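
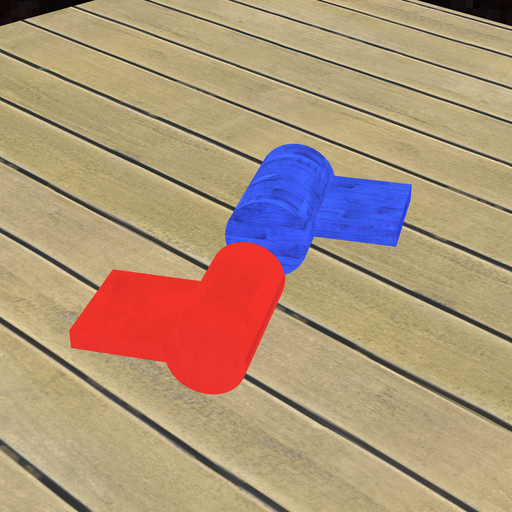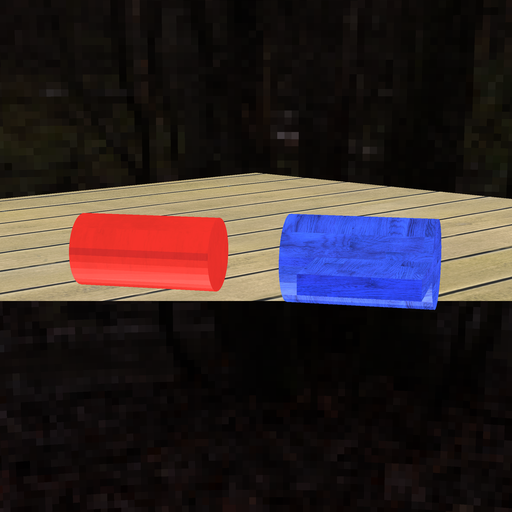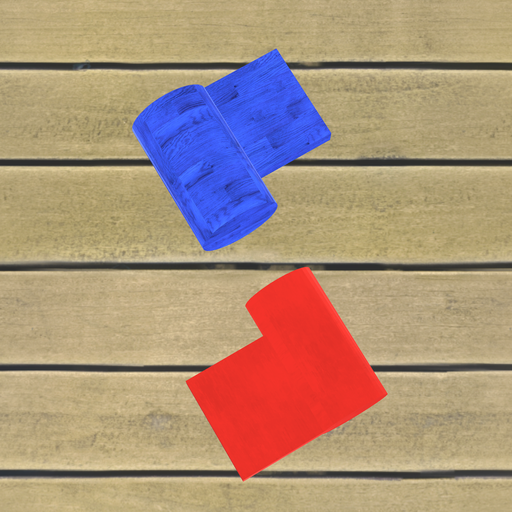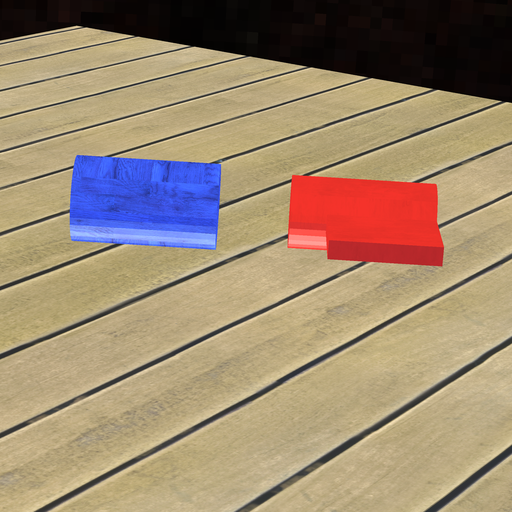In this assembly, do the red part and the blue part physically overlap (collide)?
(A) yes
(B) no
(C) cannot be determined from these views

(B) no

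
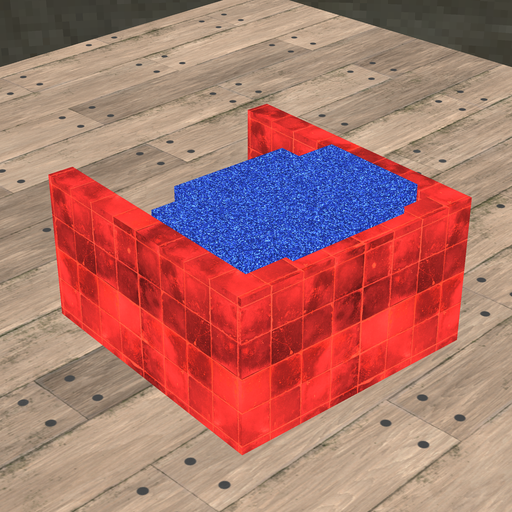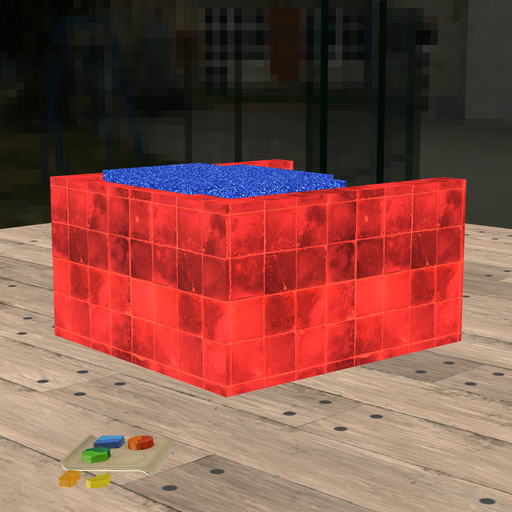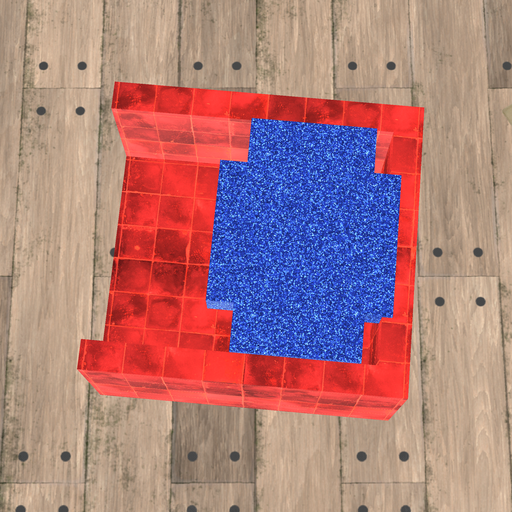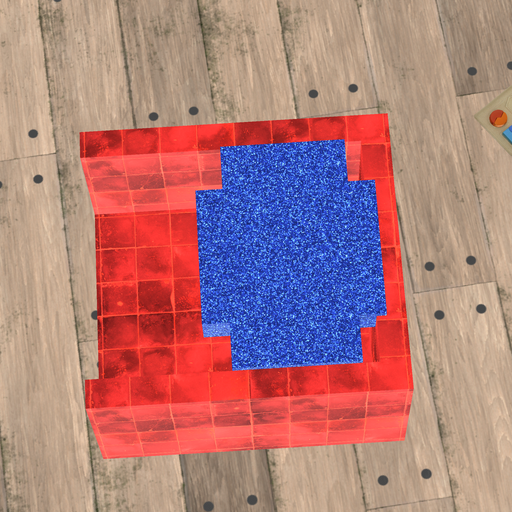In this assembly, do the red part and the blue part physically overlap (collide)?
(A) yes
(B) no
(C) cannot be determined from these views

(A) yes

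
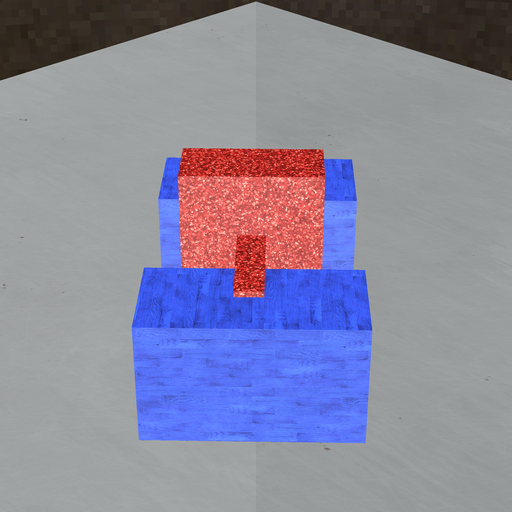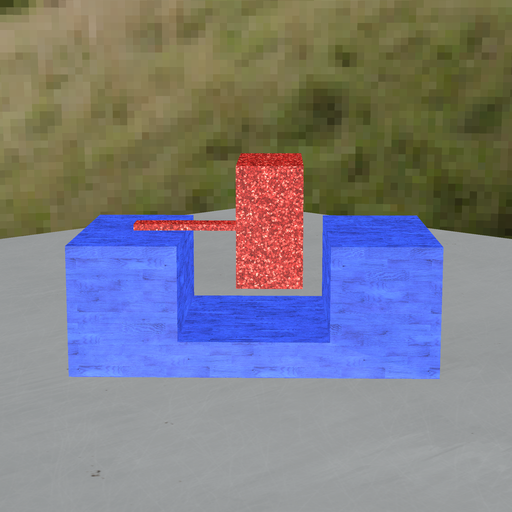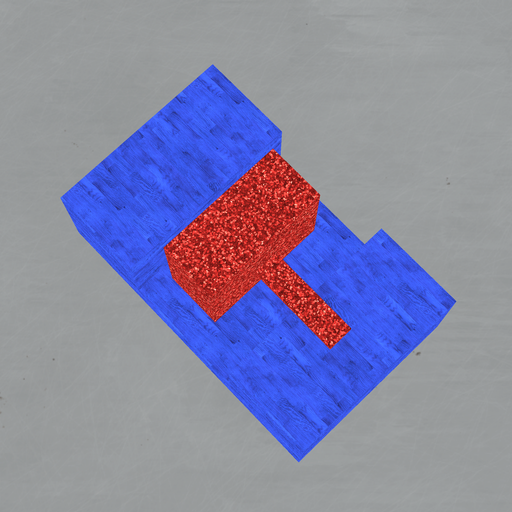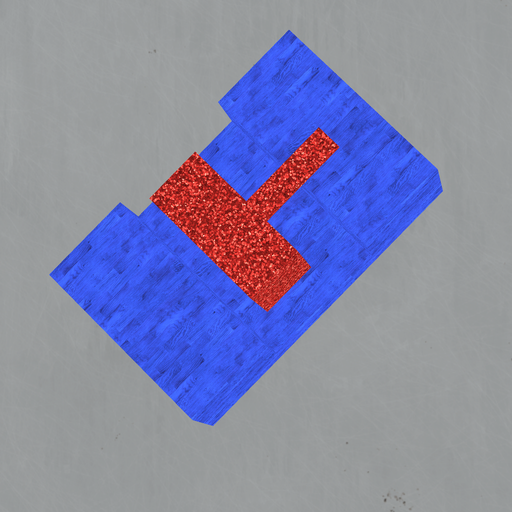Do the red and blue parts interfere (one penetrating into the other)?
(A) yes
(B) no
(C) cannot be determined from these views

(B) no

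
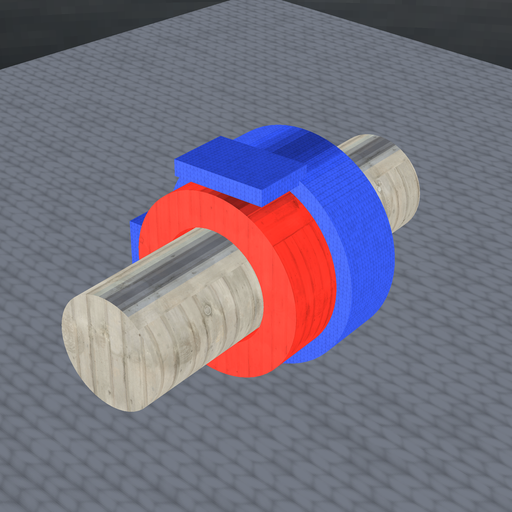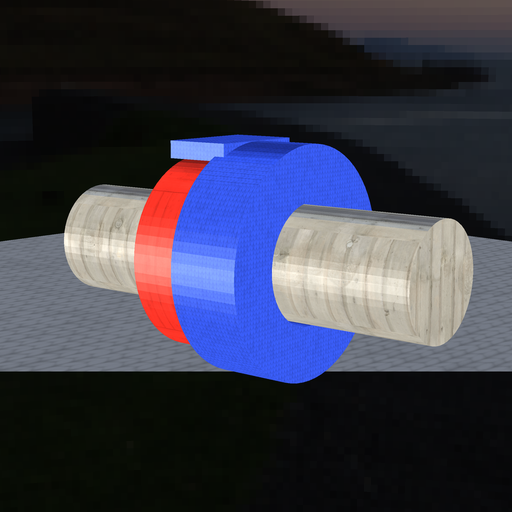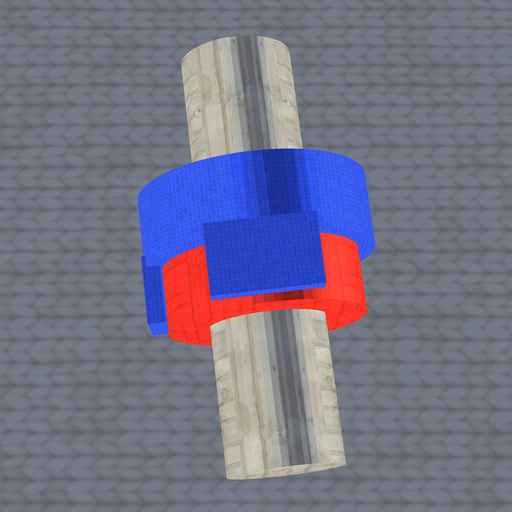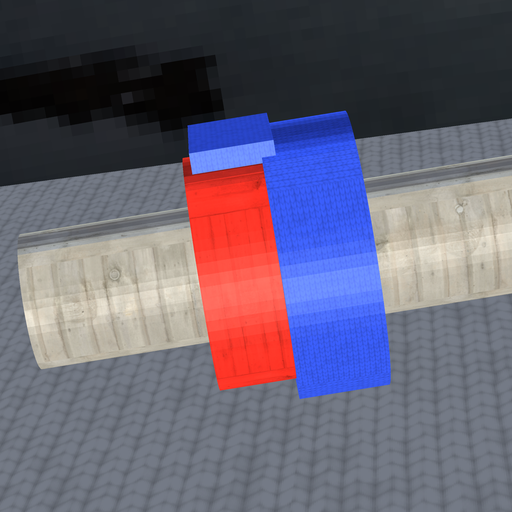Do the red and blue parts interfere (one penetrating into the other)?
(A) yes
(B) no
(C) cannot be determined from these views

(A) yes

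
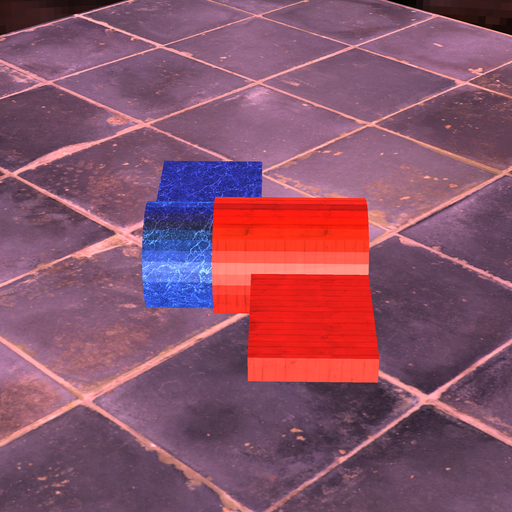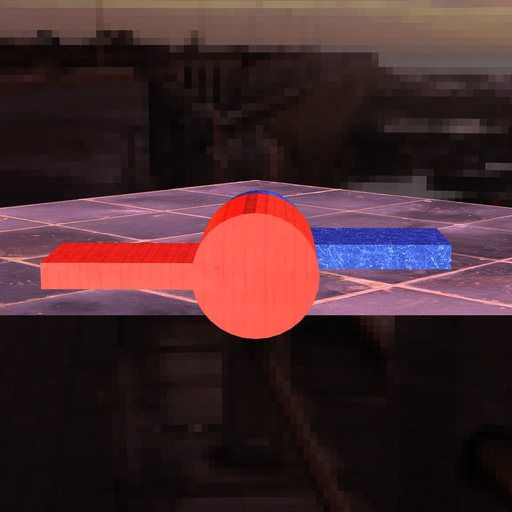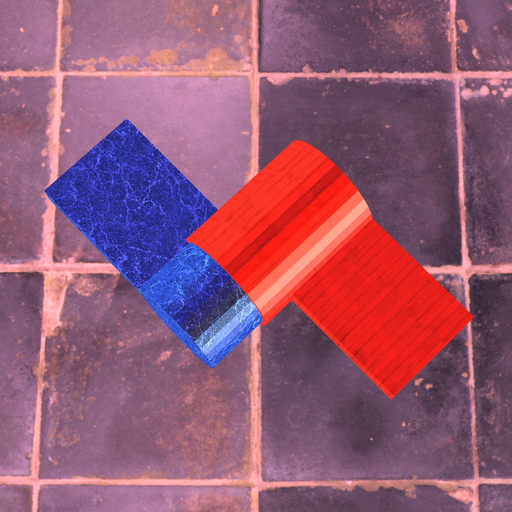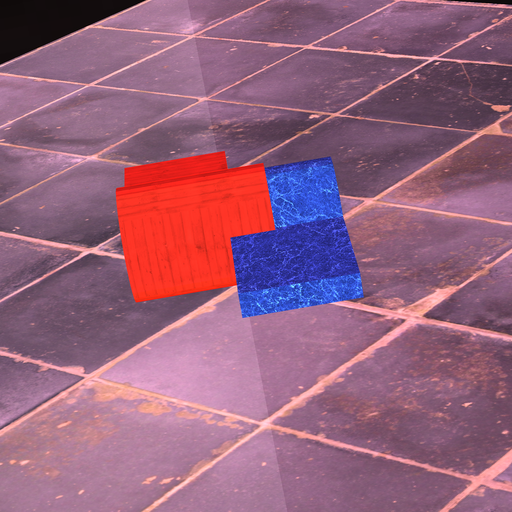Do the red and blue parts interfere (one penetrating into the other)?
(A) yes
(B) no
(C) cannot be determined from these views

(A) yes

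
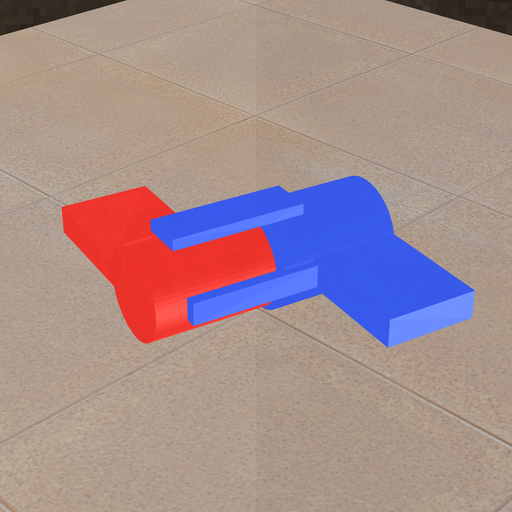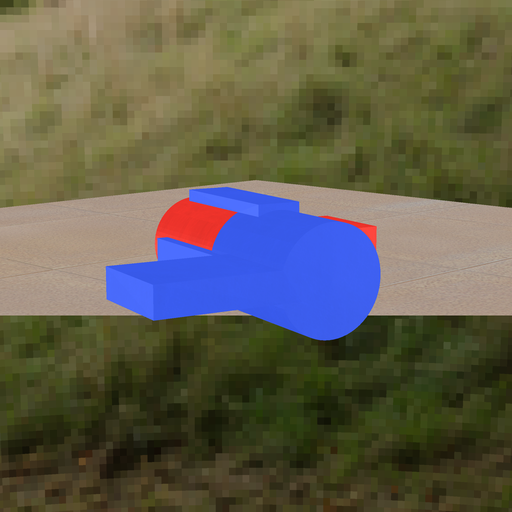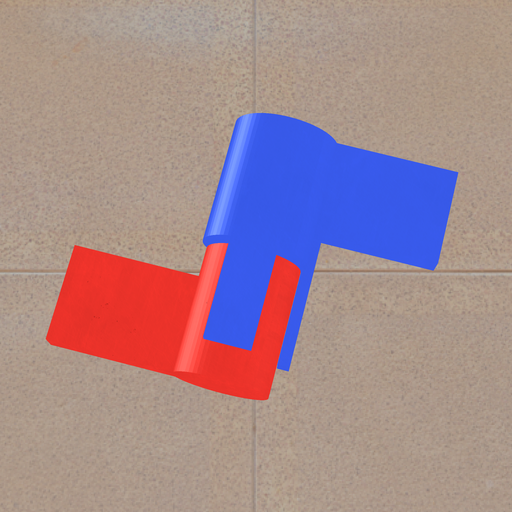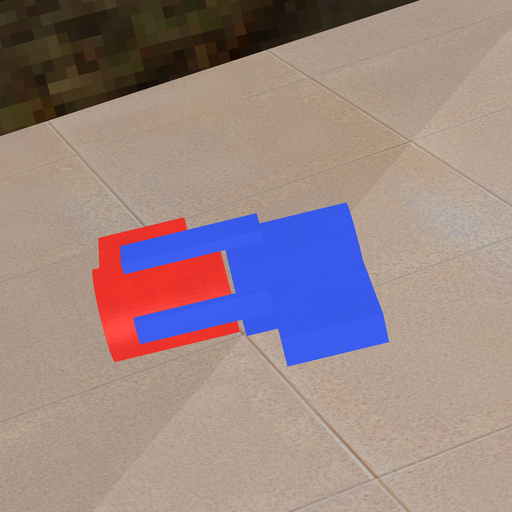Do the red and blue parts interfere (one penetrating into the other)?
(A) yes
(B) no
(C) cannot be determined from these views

(B) no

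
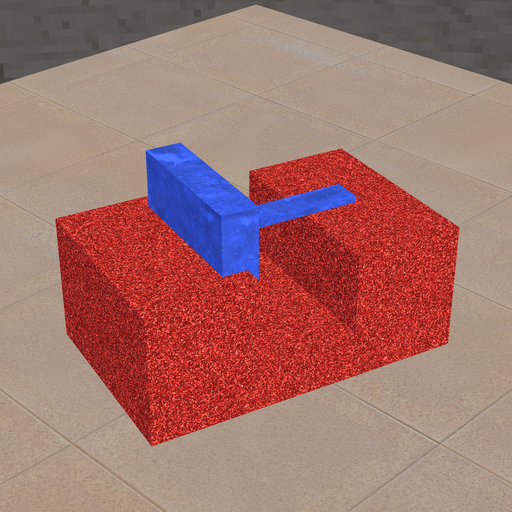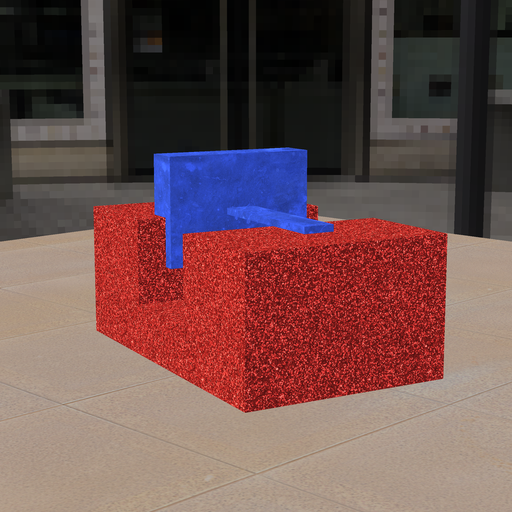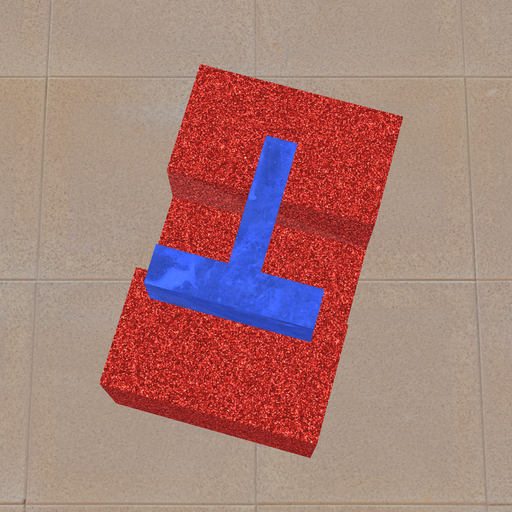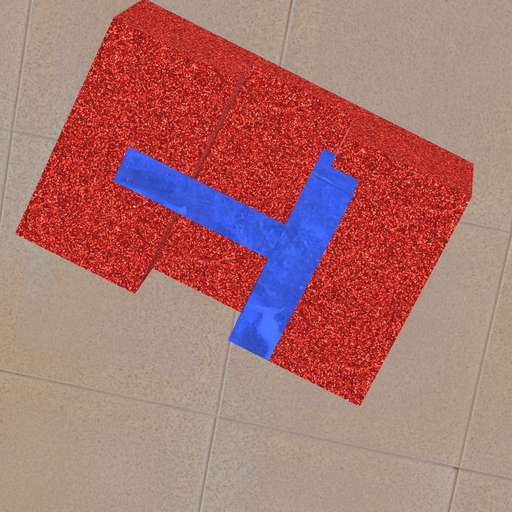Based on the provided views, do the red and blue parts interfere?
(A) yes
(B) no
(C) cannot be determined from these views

(A) yes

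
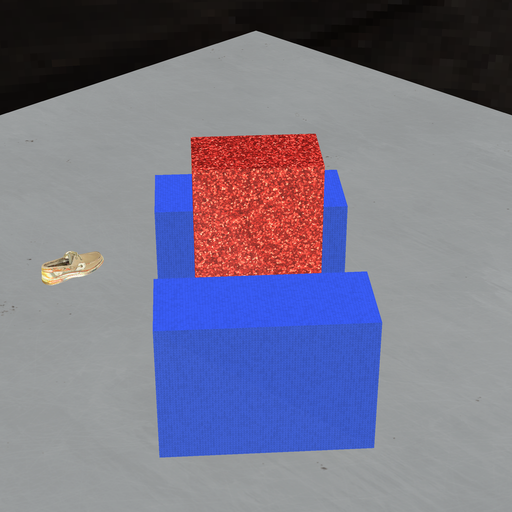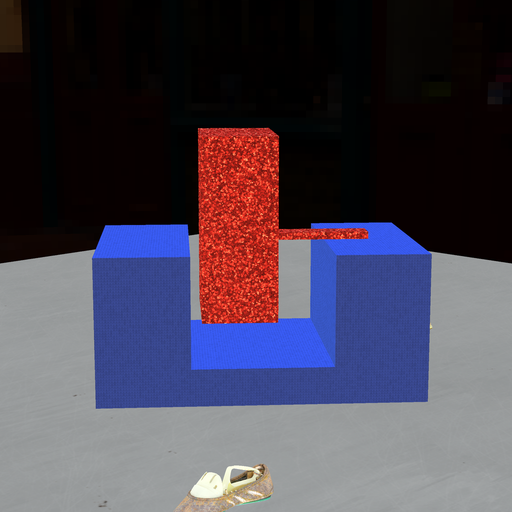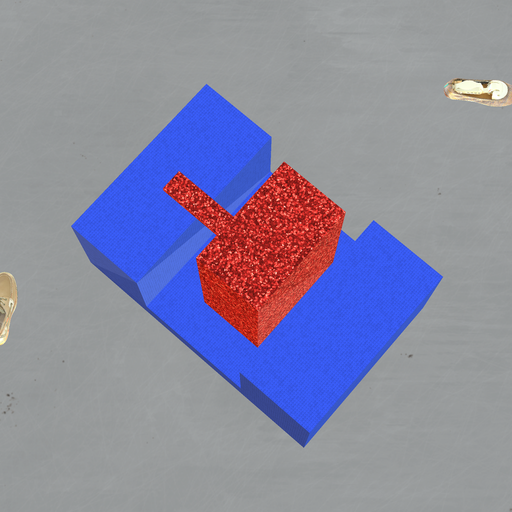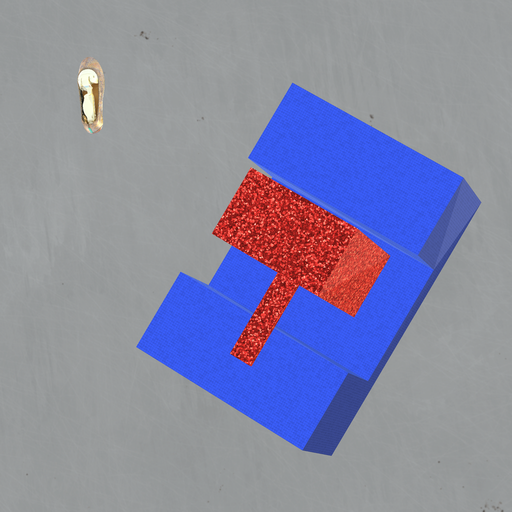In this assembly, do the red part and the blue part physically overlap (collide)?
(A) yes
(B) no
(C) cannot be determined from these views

(B) no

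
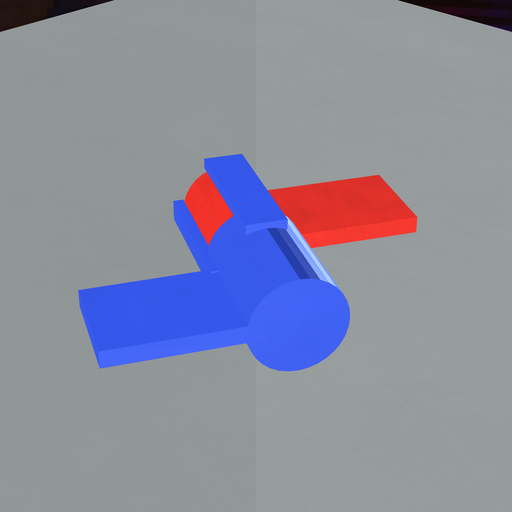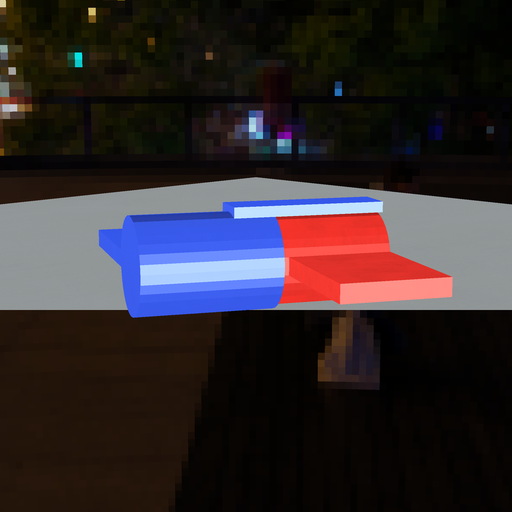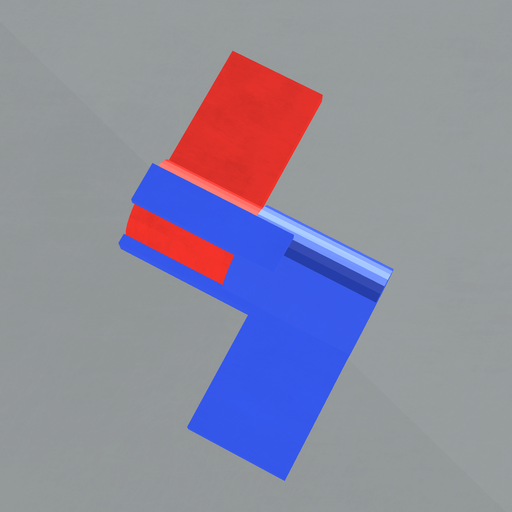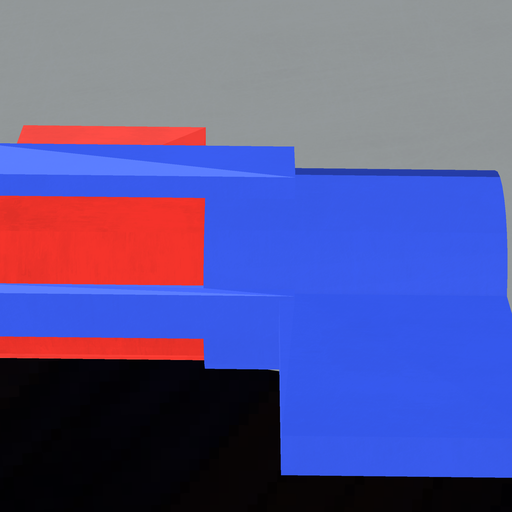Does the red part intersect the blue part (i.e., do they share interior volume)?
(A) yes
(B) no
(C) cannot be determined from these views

(A) yes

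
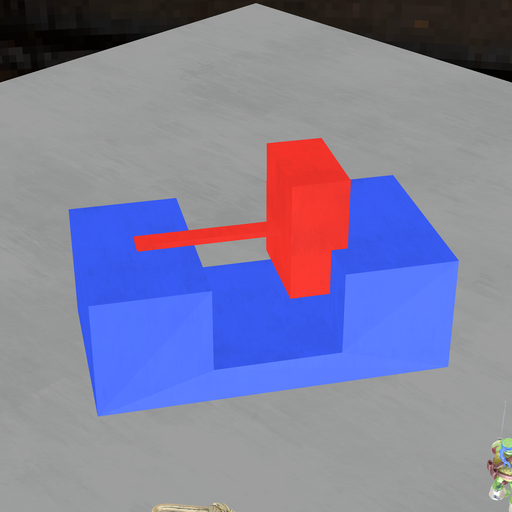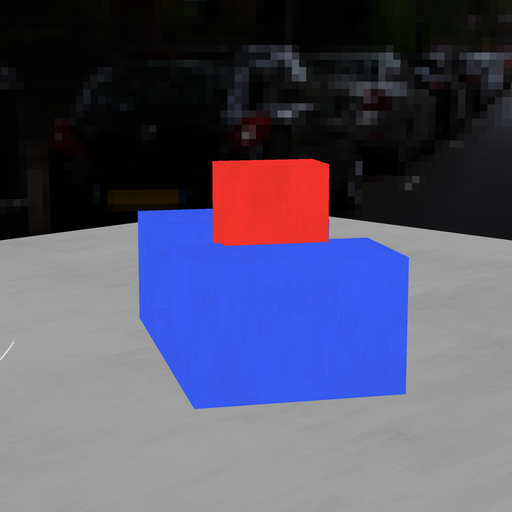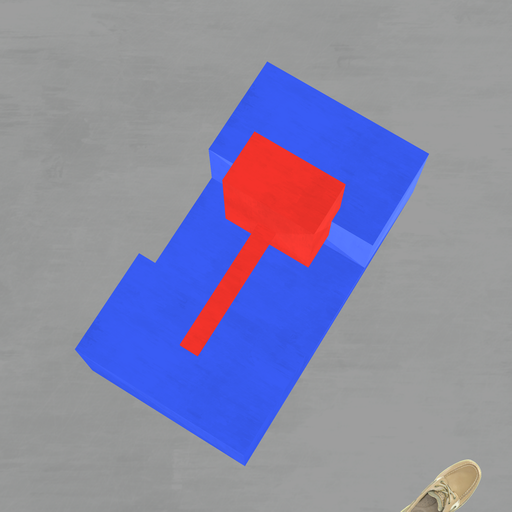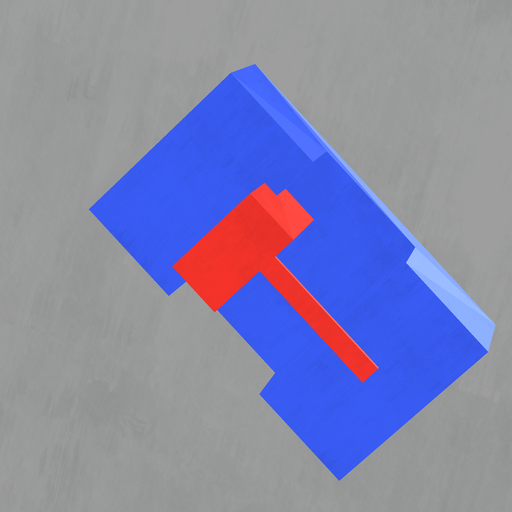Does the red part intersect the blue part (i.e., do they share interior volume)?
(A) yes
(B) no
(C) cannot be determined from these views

(A) yes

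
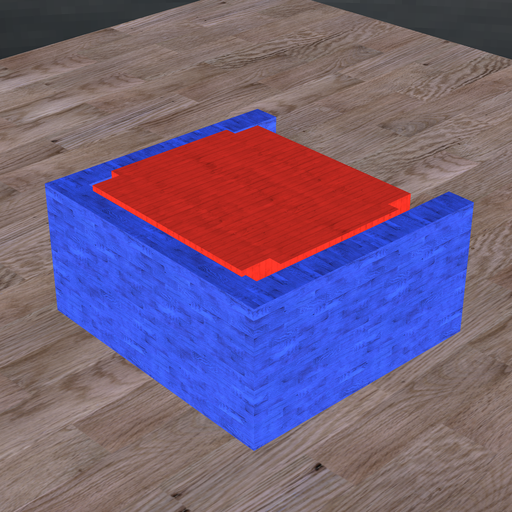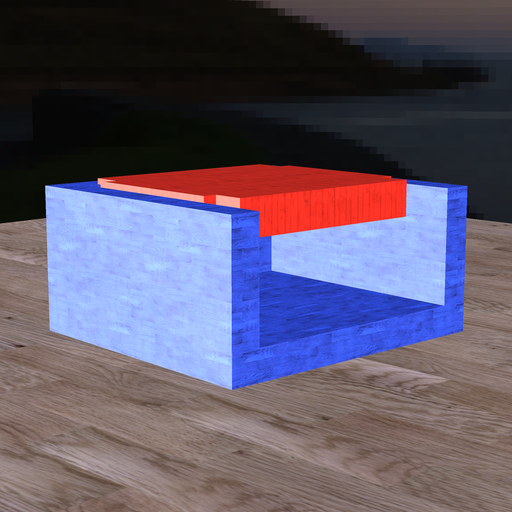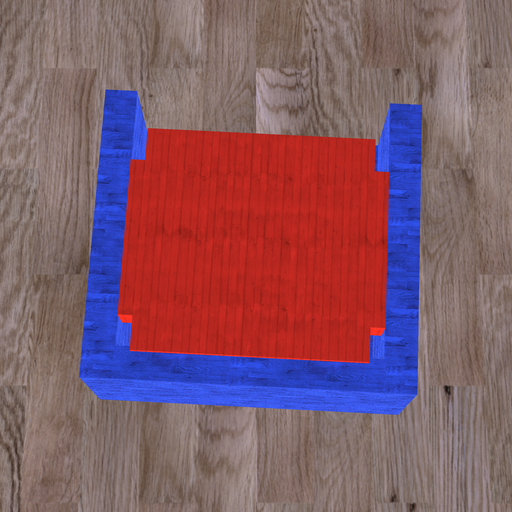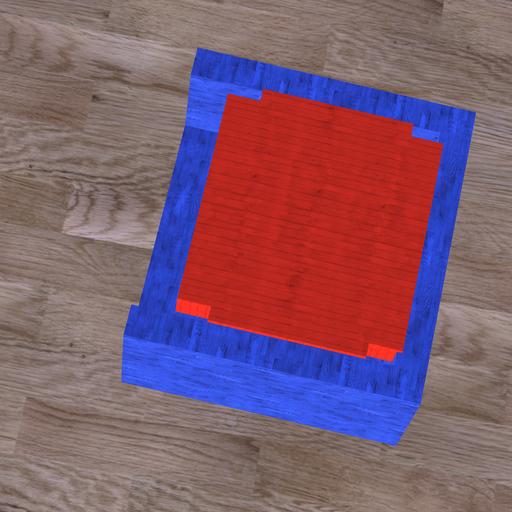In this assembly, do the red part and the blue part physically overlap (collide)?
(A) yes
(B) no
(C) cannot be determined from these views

(A) yes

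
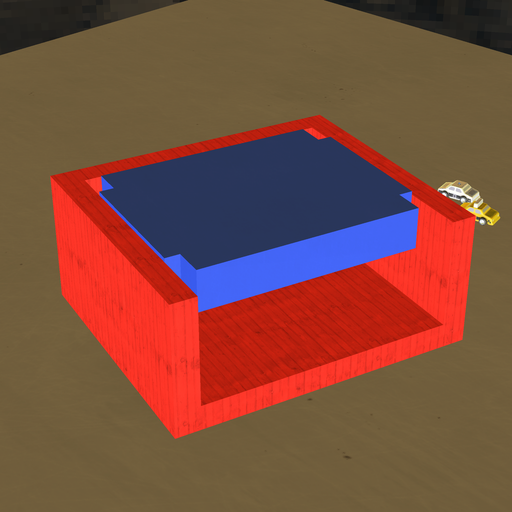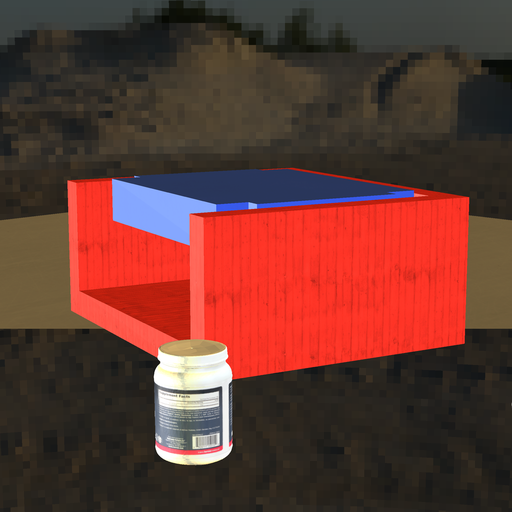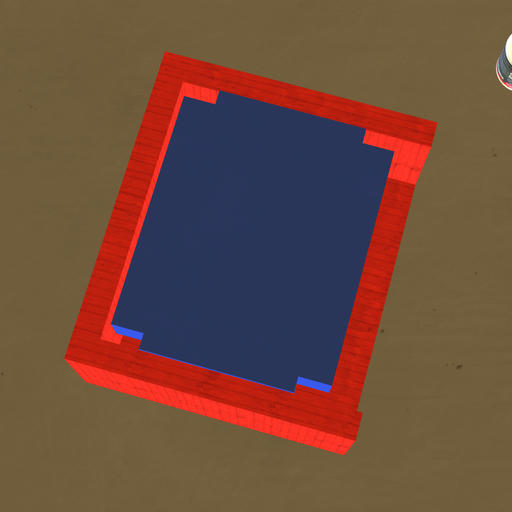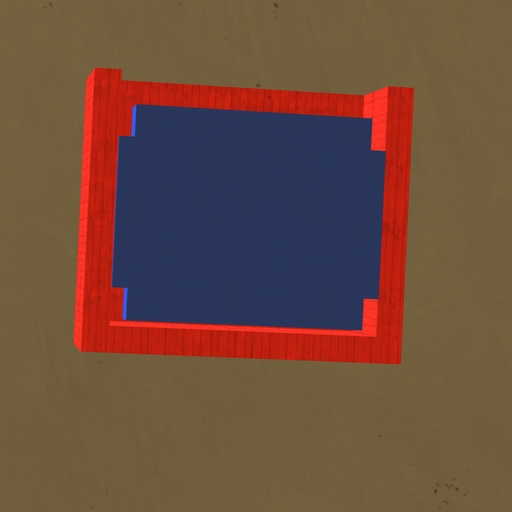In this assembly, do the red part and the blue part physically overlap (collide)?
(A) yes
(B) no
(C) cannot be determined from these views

(B) no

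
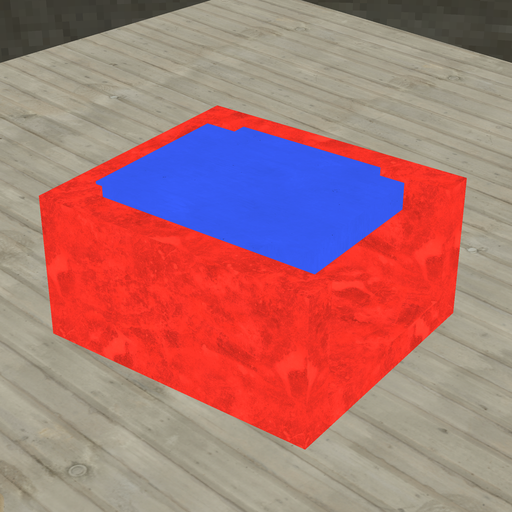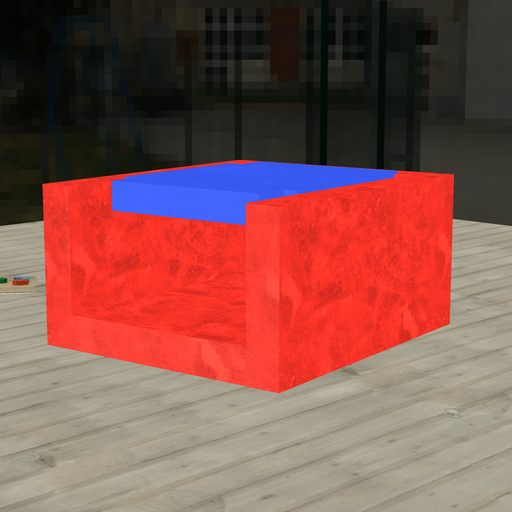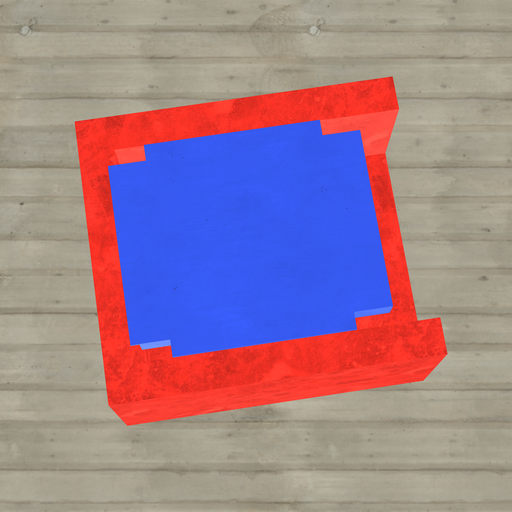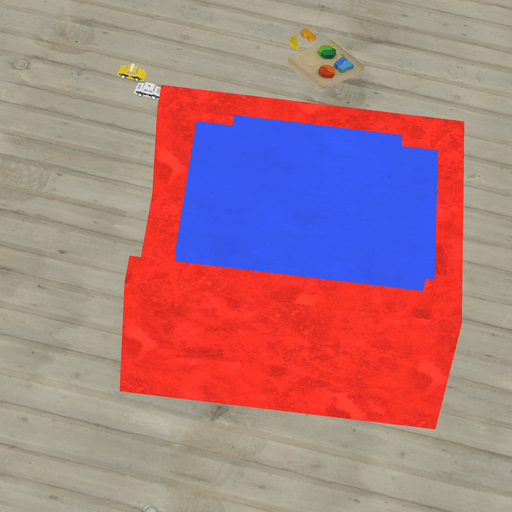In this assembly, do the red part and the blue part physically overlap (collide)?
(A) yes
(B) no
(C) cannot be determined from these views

(A) yes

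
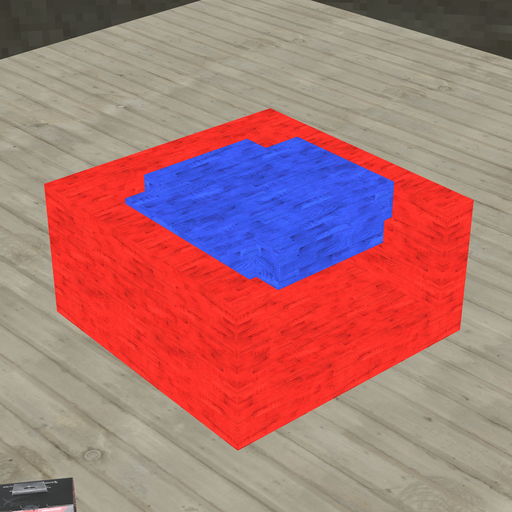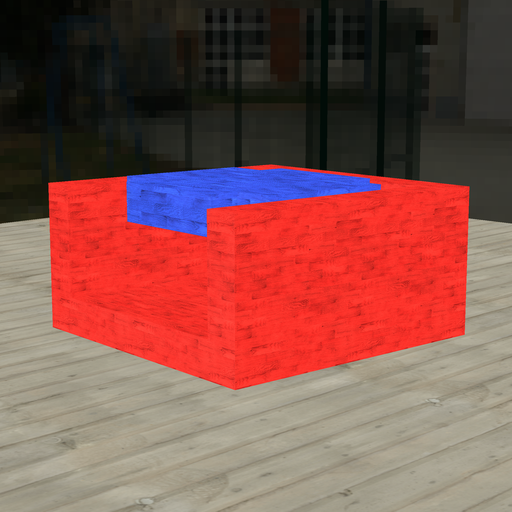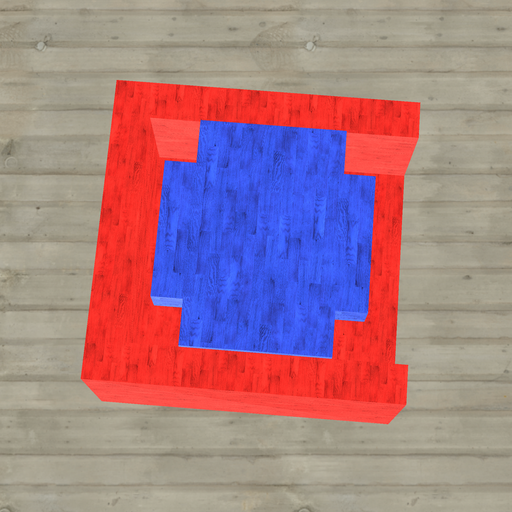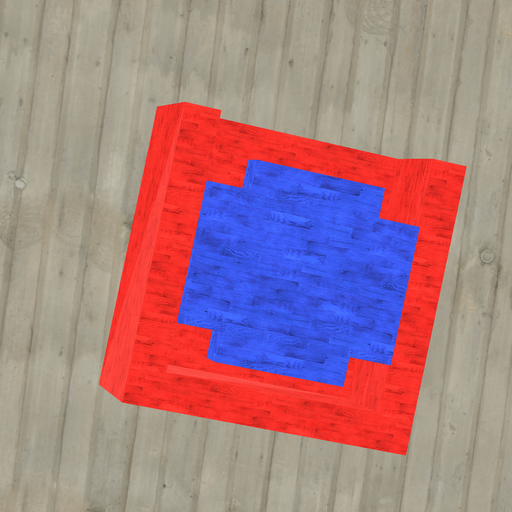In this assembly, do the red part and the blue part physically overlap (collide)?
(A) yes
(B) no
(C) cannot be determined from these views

(B) no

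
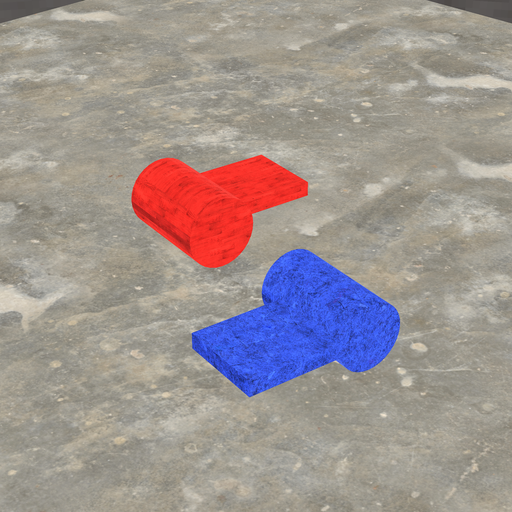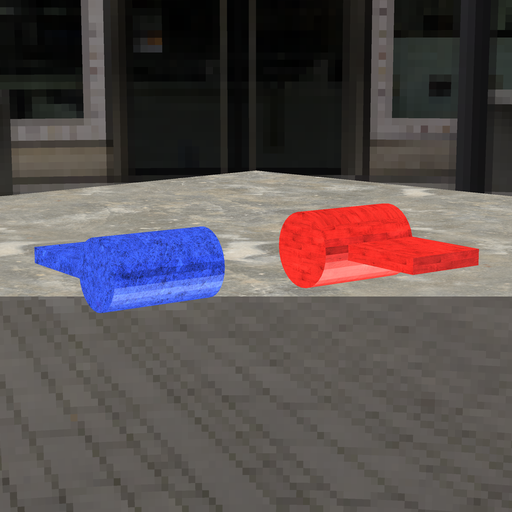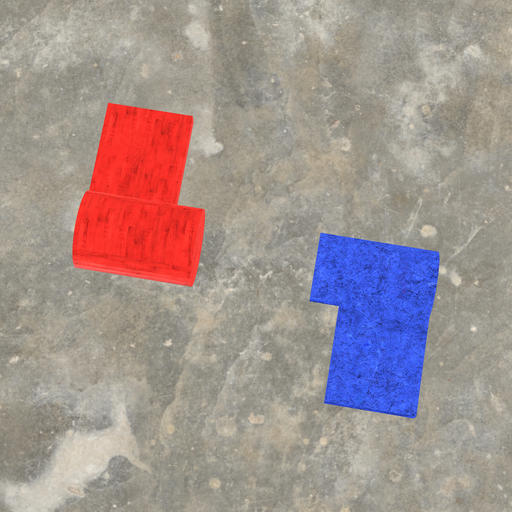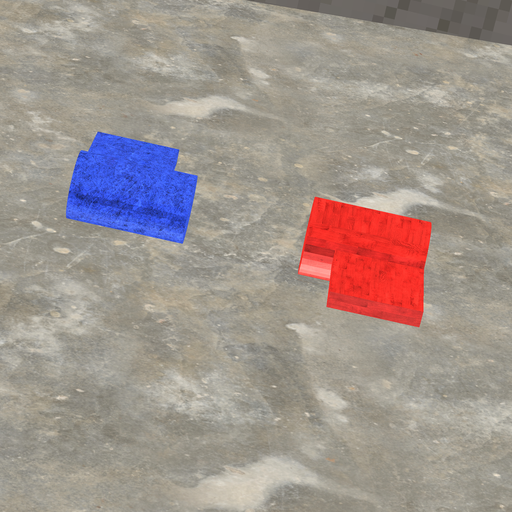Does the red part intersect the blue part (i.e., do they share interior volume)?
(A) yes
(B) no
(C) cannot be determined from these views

(B) no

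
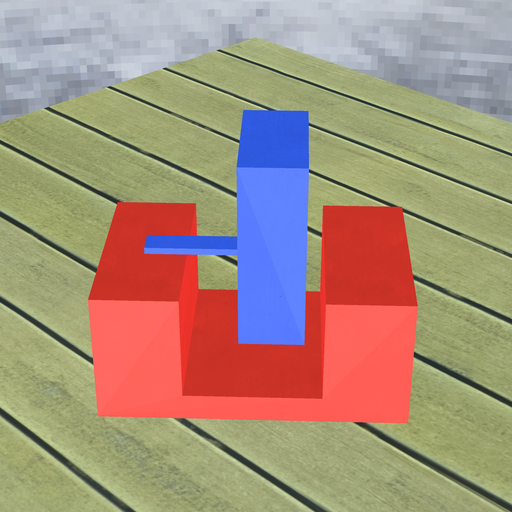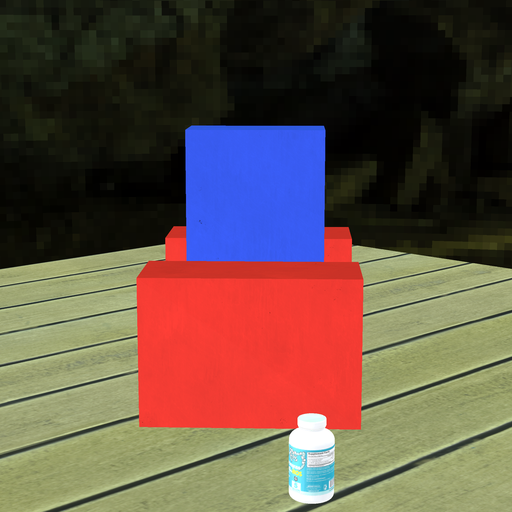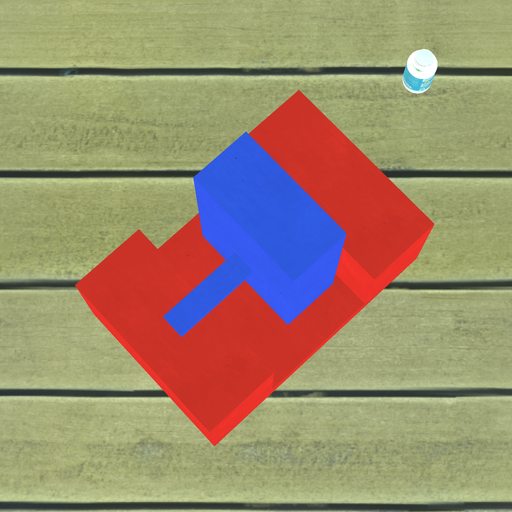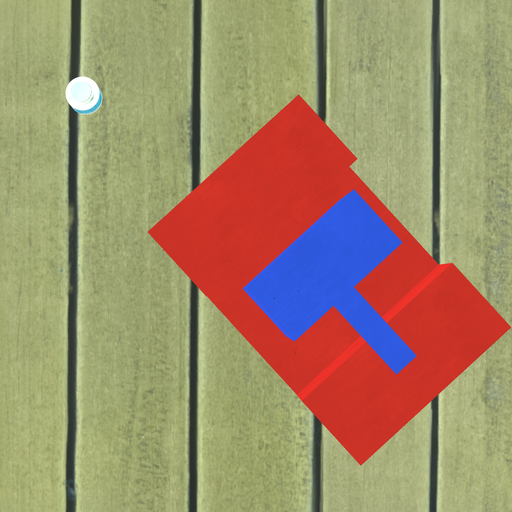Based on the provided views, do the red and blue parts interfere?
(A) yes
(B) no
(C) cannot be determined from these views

(B) no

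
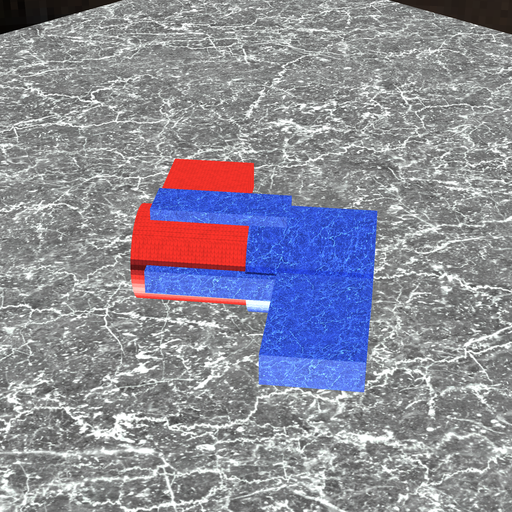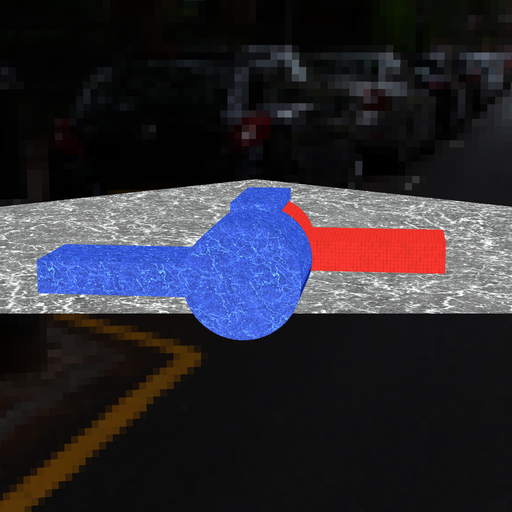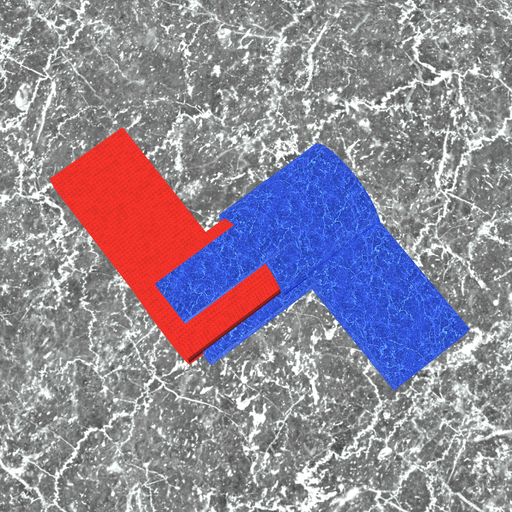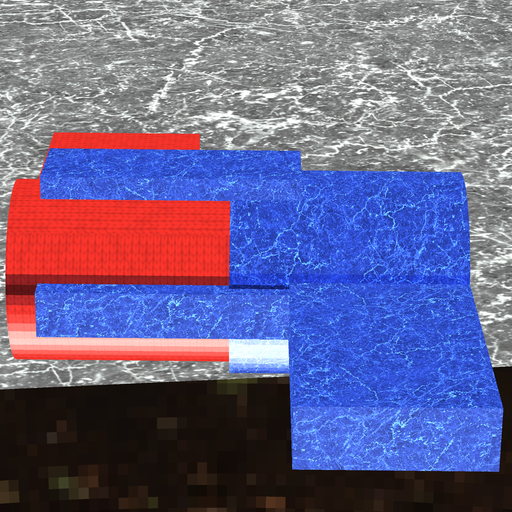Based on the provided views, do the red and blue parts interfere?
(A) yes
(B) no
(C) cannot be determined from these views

(A) yes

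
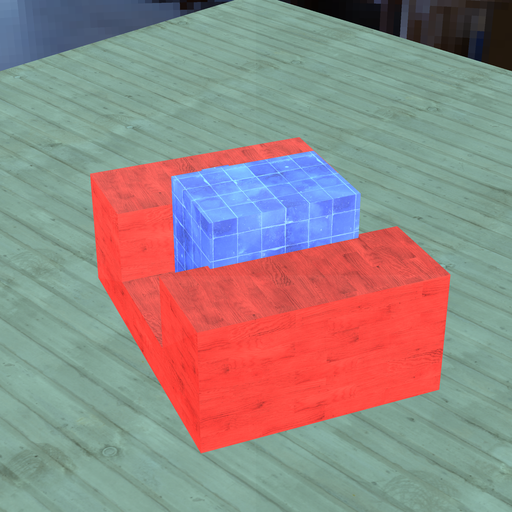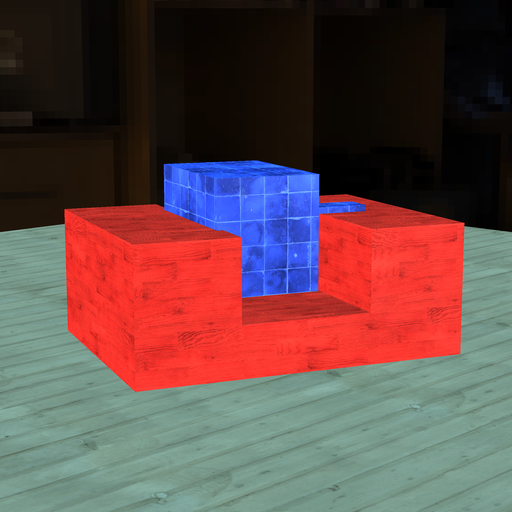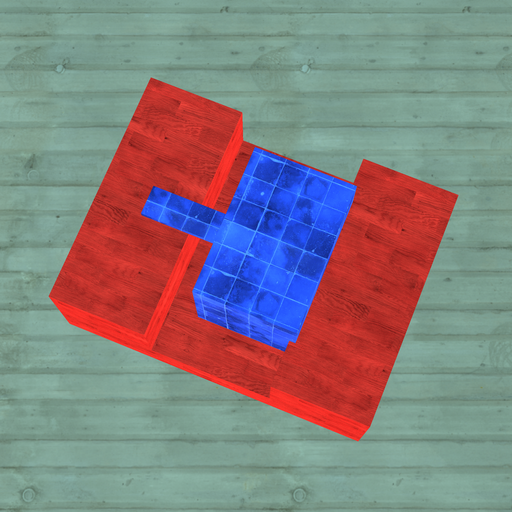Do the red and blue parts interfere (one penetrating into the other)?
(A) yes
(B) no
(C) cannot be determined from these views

(A) yes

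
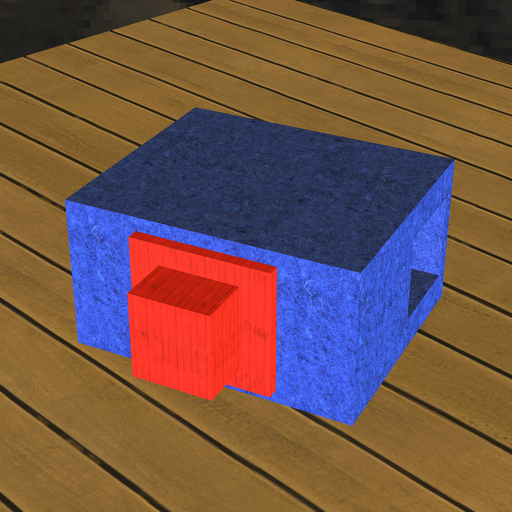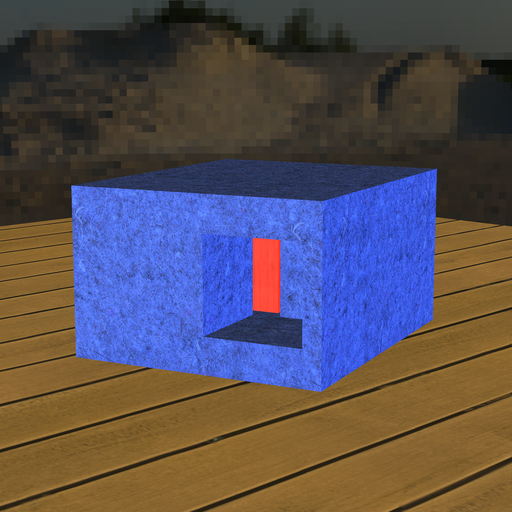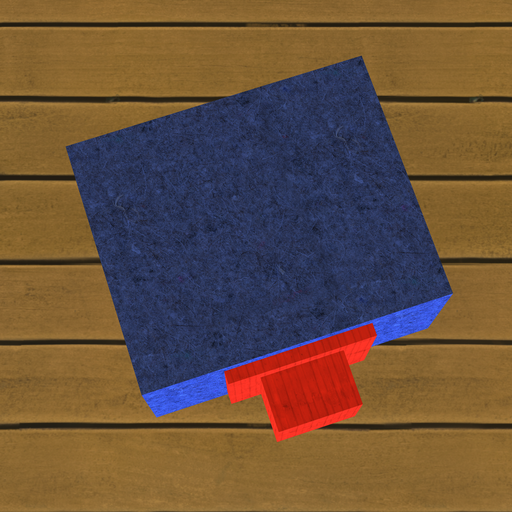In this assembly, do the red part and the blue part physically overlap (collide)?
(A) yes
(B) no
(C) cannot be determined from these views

(C) cannot be determined from these views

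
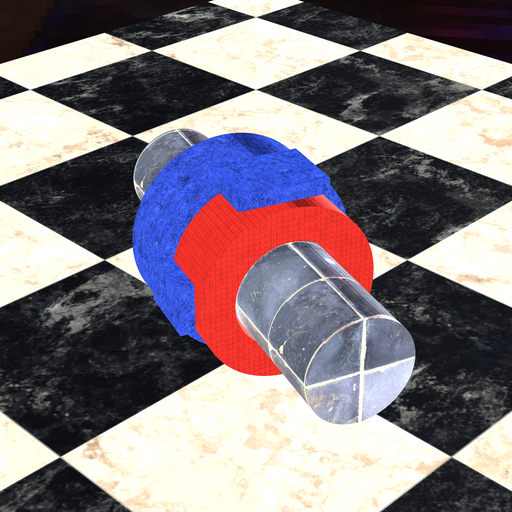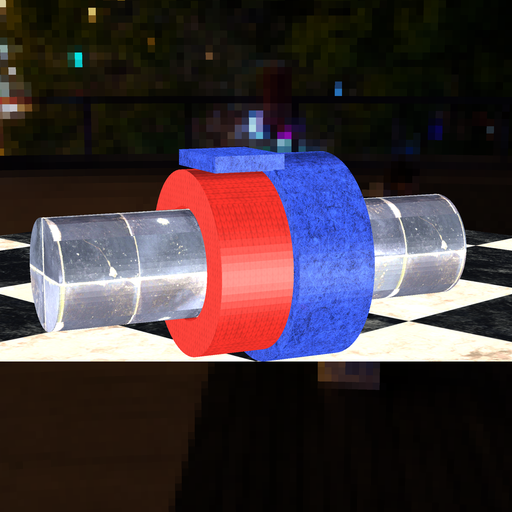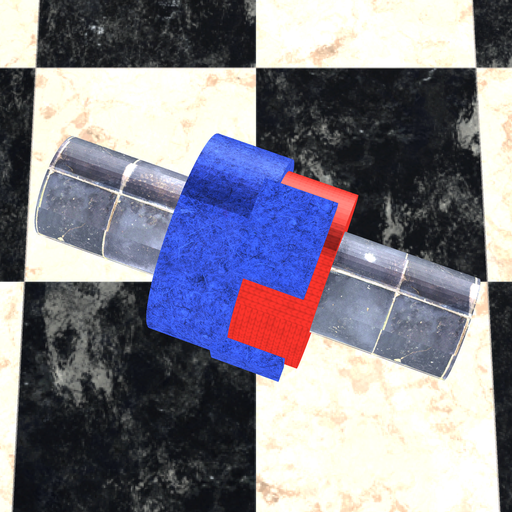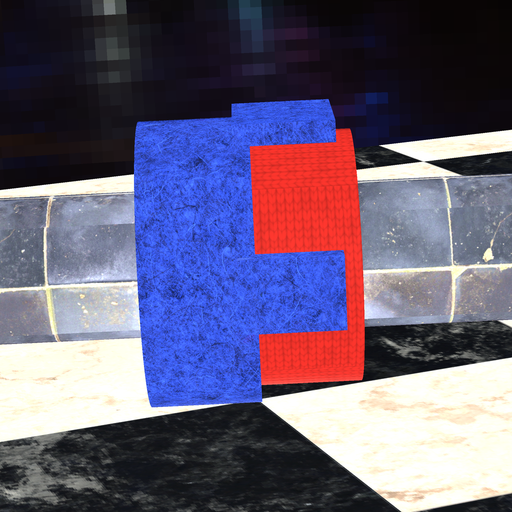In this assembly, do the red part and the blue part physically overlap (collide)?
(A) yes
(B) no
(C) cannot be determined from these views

(A) yes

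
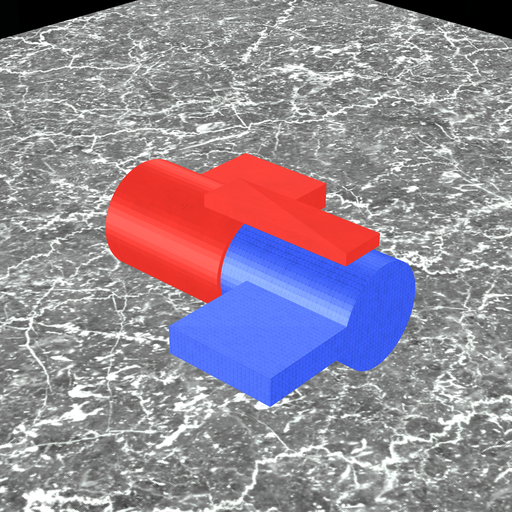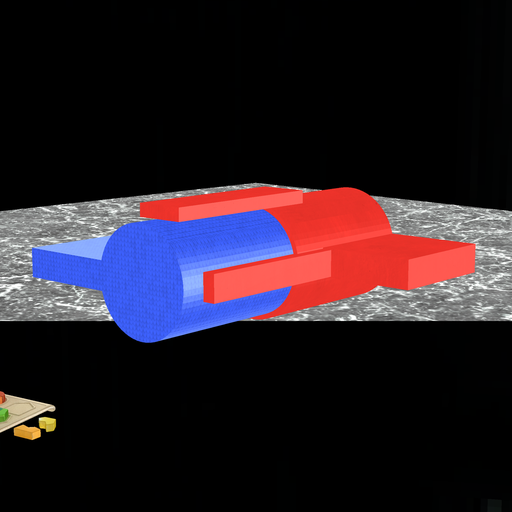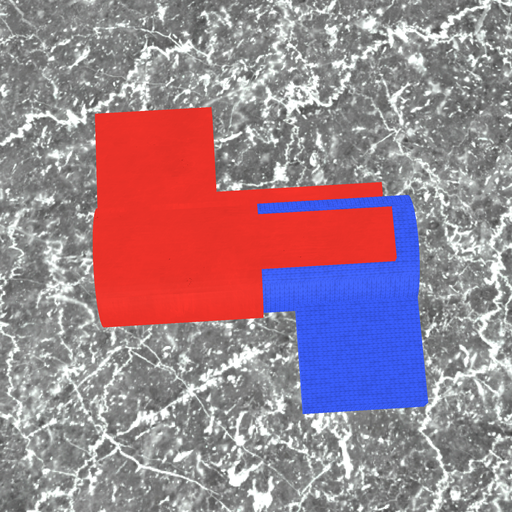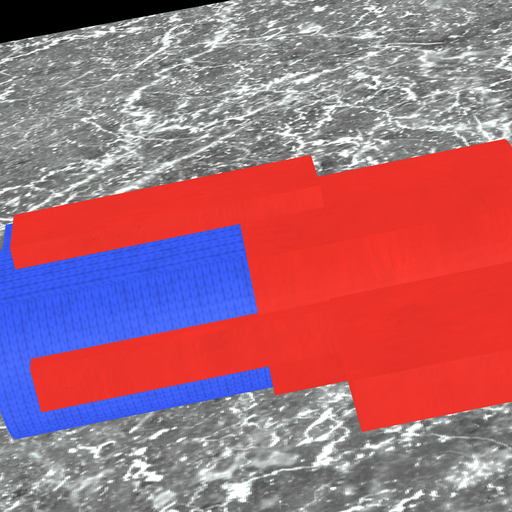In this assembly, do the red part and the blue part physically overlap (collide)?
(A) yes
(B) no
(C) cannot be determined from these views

(A) yes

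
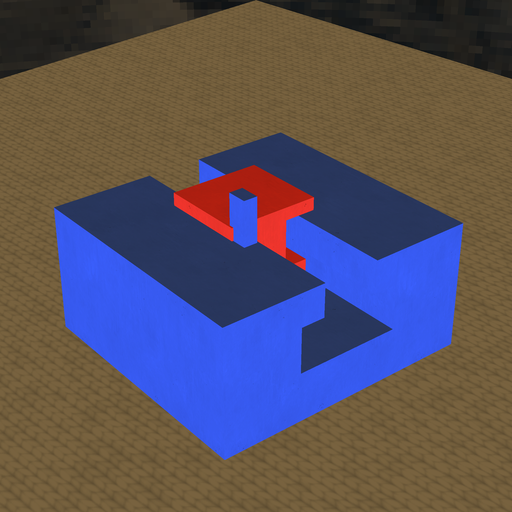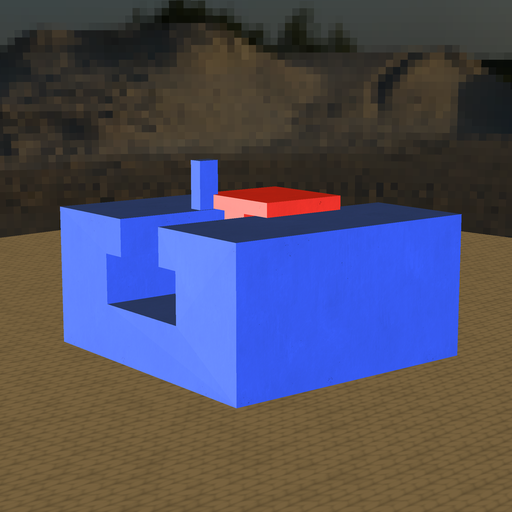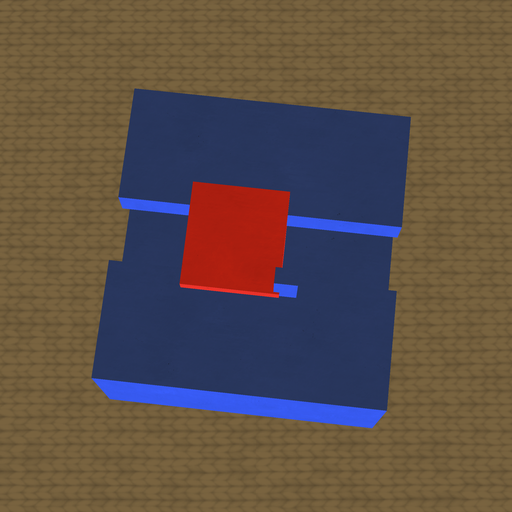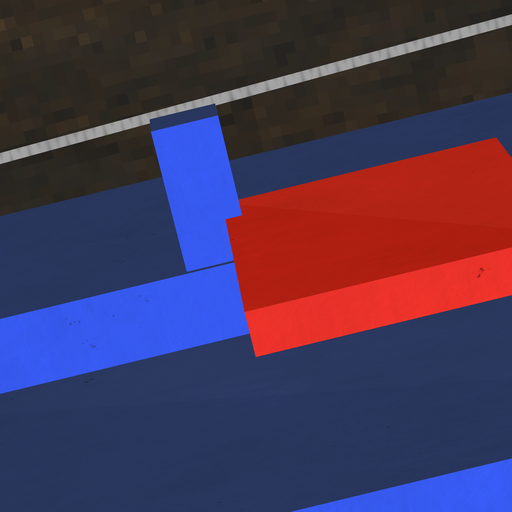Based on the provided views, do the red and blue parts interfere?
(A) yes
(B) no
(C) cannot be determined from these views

(A) yes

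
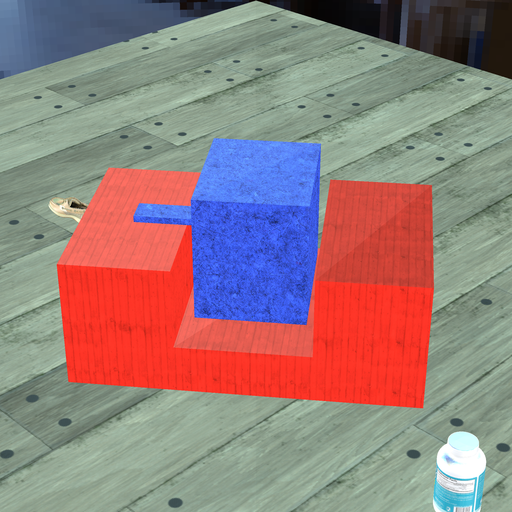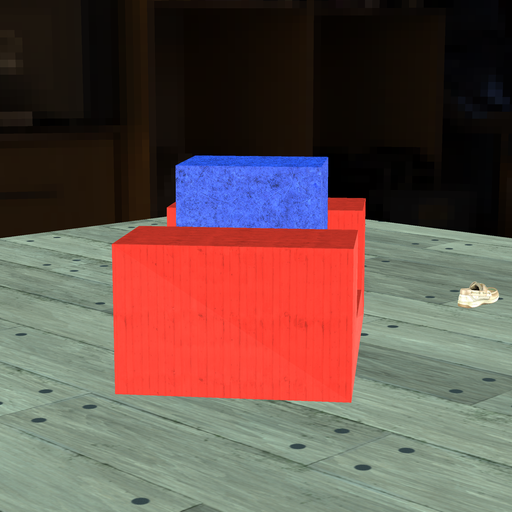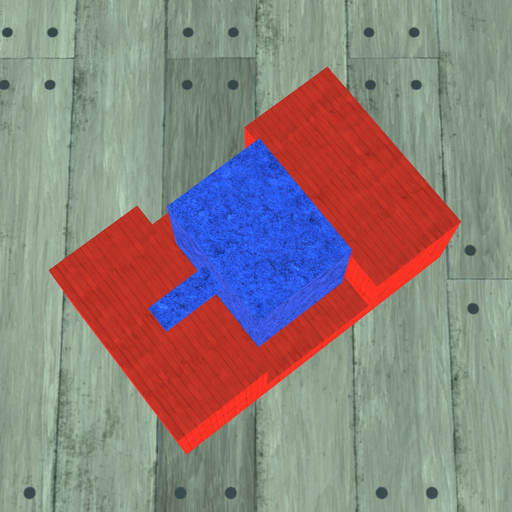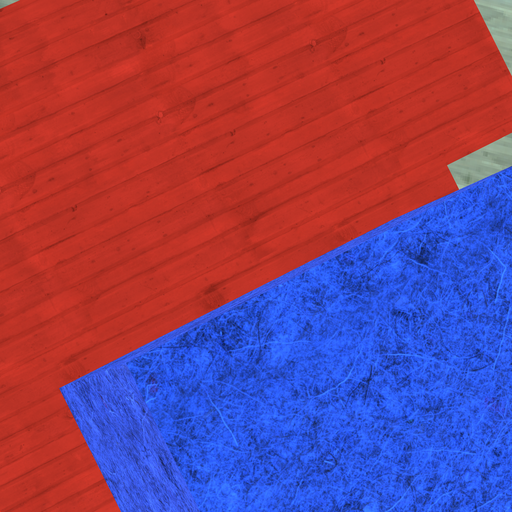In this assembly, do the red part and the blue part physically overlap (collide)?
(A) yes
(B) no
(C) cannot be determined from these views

(B) no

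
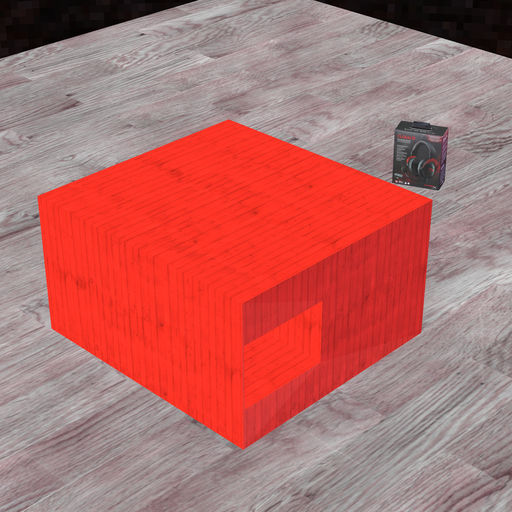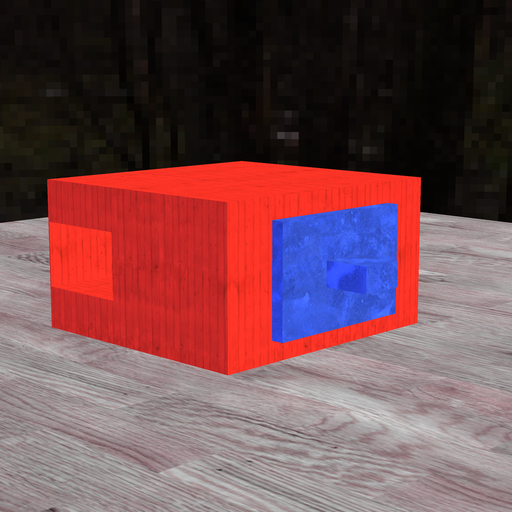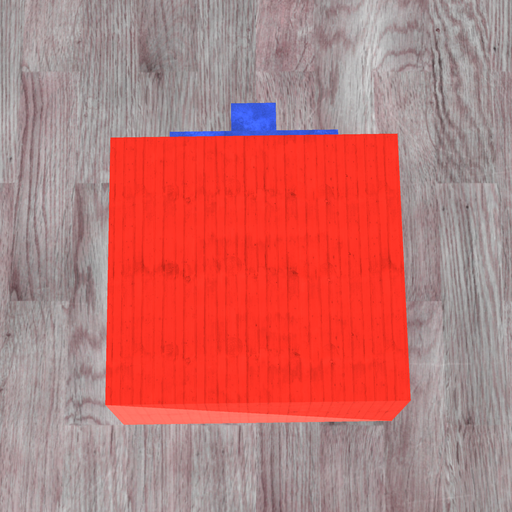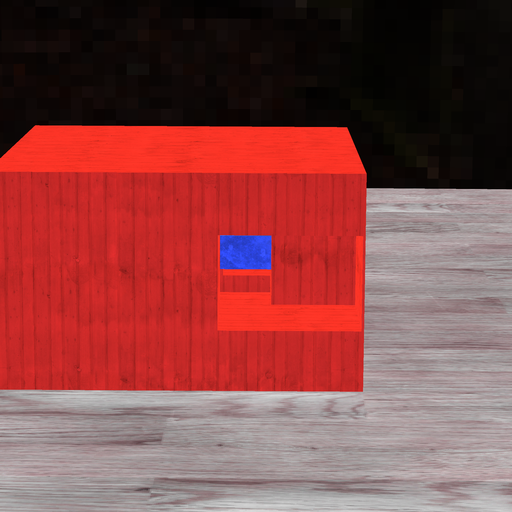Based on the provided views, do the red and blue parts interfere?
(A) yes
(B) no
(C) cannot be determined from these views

(A) yes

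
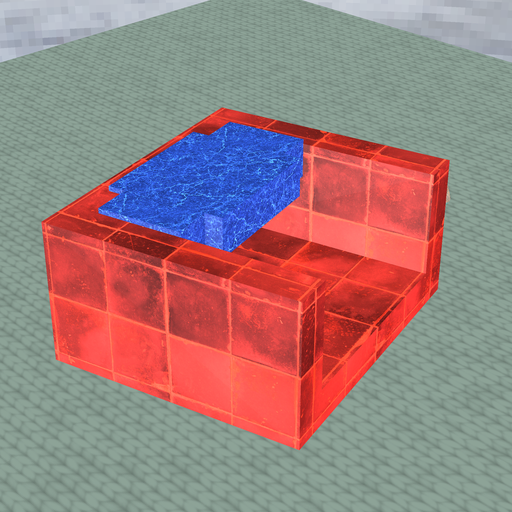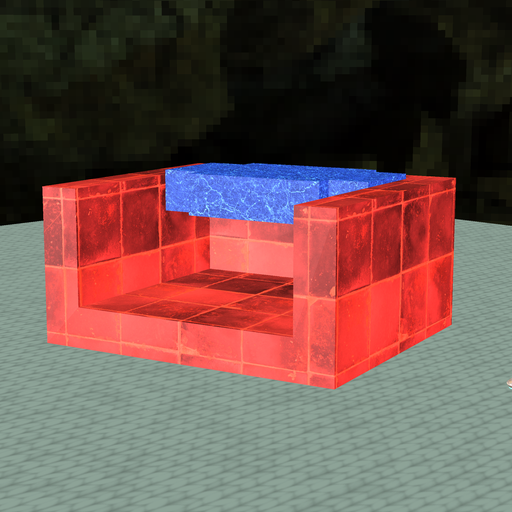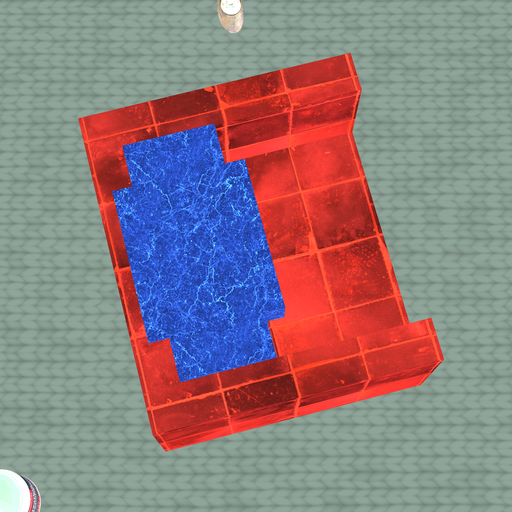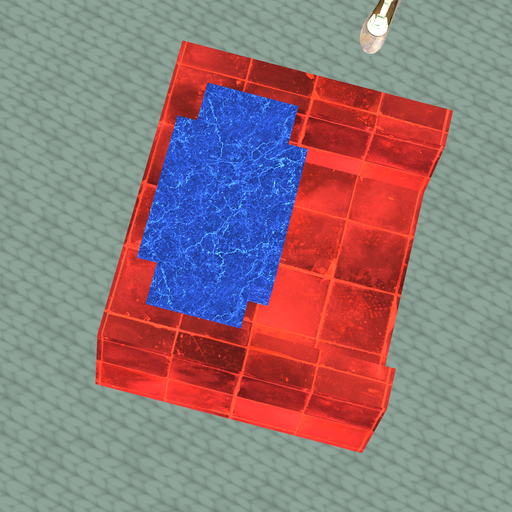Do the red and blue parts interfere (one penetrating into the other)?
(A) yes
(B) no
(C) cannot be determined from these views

(A) yes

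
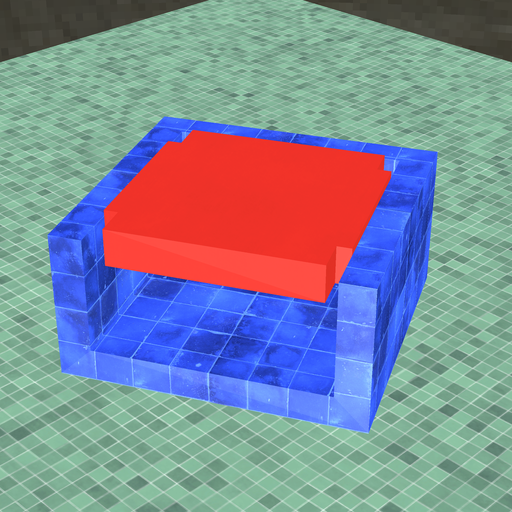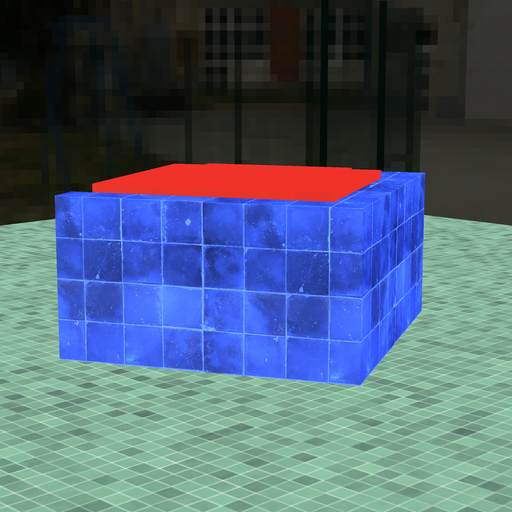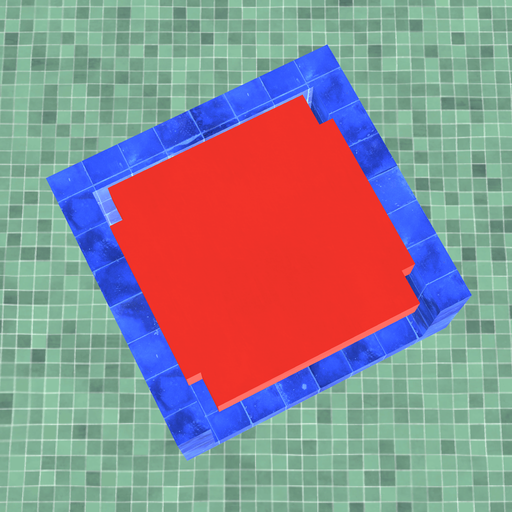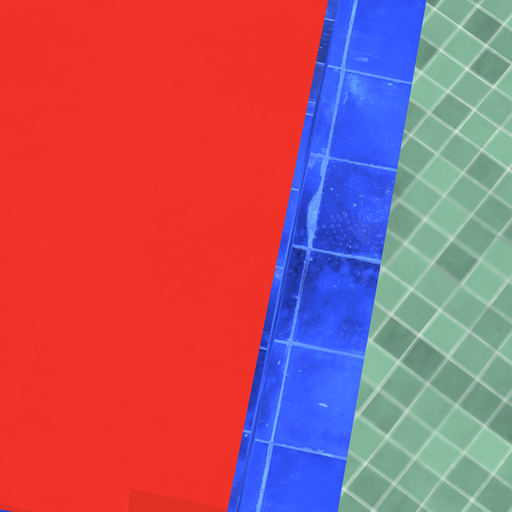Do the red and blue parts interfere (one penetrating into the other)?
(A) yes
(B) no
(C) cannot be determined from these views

(B) no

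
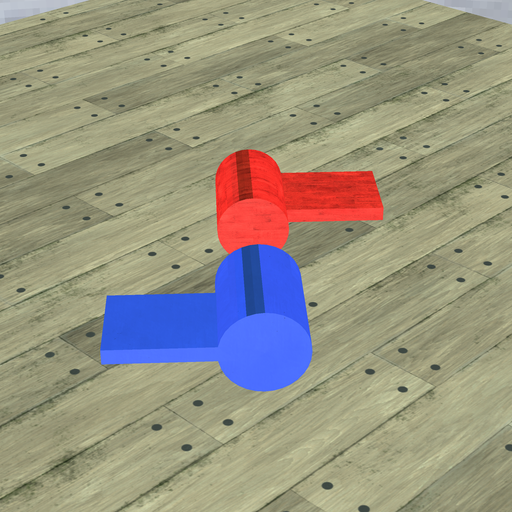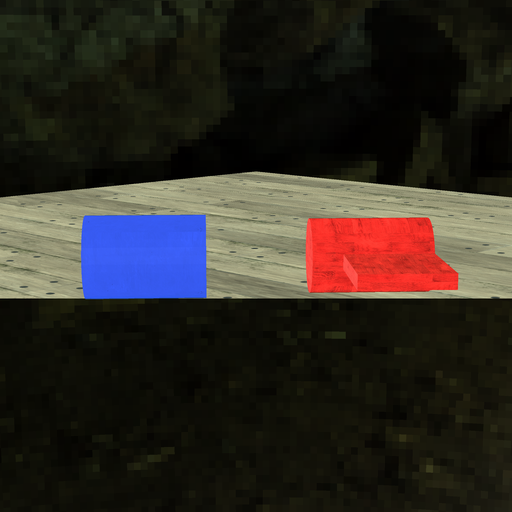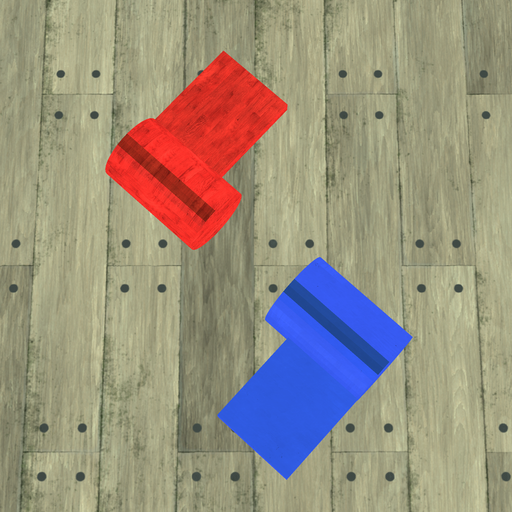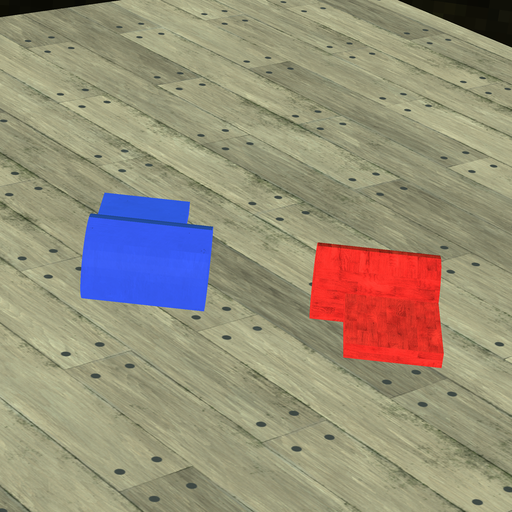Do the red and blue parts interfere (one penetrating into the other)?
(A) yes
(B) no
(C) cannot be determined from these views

(B) no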